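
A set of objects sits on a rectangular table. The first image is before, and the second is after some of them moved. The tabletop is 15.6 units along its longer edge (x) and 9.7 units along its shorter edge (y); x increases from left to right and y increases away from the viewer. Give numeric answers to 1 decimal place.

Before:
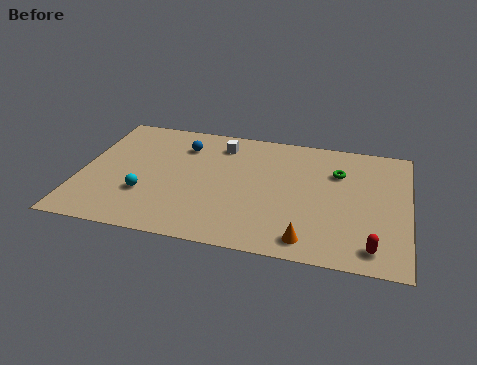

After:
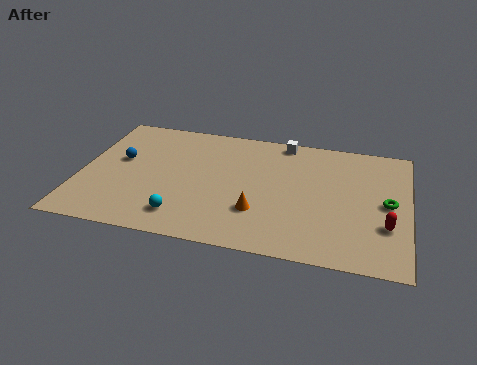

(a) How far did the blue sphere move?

3.4

From (4.7, 7.4) to (1.8, 5.6), the blue sphere covered √(2.9² + 1.8²) ≈ 3.4 units.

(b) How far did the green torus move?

3.1

From (12.2, 6.8) to (14.6, 4.8), the green torus covered √(2.4² + 2.0²) ≈ 3.1 units.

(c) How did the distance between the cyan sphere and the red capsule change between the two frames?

-1.3

They were about 10.9 units apart before and 9.6 after — 1.3 units closer together.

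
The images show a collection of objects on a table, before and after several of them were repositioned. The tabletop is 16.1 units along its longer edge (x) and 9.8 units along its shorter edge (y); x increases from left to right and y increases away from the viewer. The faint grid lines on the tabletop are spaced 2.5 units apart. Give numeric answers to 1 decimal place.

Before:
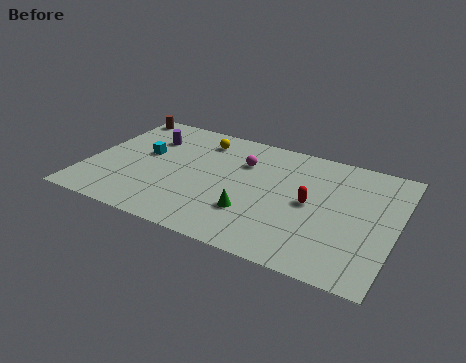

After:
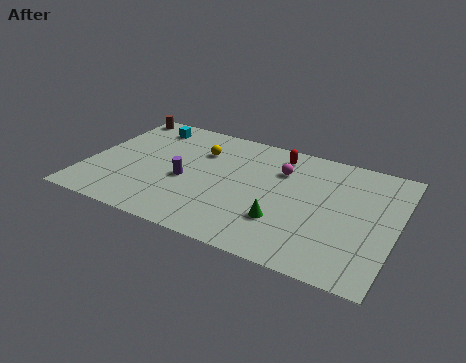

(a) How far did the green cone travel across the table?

1.6

From (8.9, 2.9) to (10.5, 2.9), the green cone covered √(1.6² + 0.0²) ≈ 1.6 units.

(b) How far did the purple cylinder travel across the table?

3.8

The purple cylinder moved from about (2.8, 7.1) to (5.2, 4.2), a distance of √(2.4² + 2.9²) ≈ 3.8.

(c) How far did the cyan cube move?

2.6

From (2.8, 5.6) to (2.5, 8.2), the cyan cube covered √(0.3² + 2.6²) ≈ 2.6 units.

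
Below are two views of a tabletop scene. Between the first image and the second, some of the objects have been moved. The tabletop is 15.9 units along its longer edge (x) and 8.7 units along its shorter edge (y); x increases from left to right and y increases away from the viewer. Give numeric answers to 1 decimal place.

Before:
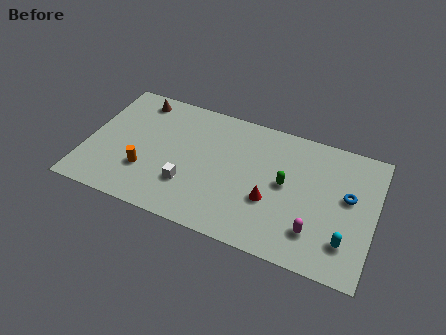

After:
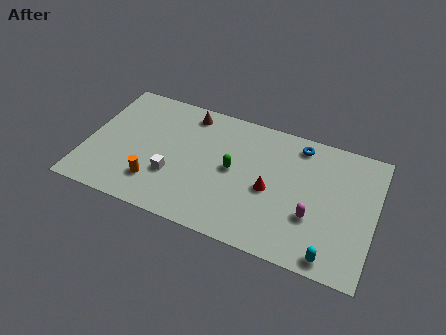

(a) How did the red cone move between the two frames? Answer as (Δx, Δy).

(-0.1, 0.7)

The red cone started near (10.3, 3.2) and ended near (10.2, 3.9).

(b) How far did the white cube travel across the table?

0.9

The white cube was near (5.8, 2.6) before and (4.9, 2.9) after, so it travelled √(0.9² + 0.3²) ≈ 0.9 units.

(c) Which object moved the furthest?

the blue torus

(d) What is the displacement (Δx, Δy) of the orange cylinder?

(0.6, -0.6)

From the two frames, the orange cylinder sits at roughly (3.4, 2.7) before and (4.0, 2.1) after.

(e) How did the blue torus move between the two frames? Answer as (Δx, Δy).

(-2.9, 2.5)

The blue torus started near (14.4, 5.0) and ended near (11.5, 7.5).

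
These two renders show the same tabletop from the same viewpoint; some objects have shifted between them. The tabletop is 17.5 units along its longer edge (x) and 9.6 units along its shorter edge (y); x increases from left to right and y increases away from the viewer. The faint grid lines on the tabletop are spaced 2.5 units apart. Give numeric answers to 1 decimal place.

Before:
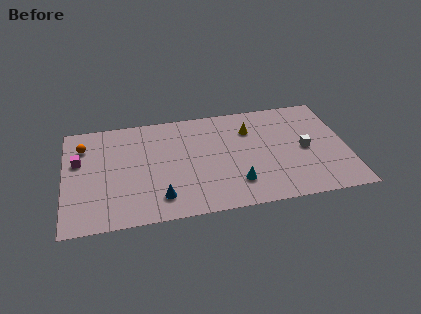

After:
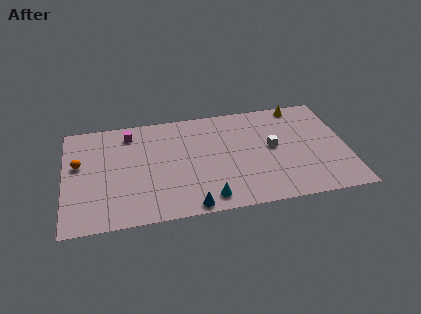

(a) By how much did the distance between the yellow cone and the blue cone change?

+3.0

Before: roughly 7.7 units apart; after: 10.7. That's 3.0 units further apart.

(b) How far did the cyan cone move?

2.1

The cyan cone was near (10.5, 2.3) before and (8.7, 1.3) after, so it travelled √(1.8² + 1.0²) ≈ 2.1 units.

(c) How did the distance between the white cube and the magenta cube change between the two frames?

-4.8

They were about 14.1 units apart before and 9.3 after — 4.8 units closer together.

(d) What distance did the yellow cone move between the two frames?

3.6

From (11.6, 7.0) to (14.8, 8.7), the yellow cone covered √(3.2² + 1.7²) ≈ 3.6 units.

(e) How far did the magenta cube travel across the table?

3.8

The magenta cube was near (0.9, 6.0) before and (4.1, 8.0) after, so it travelled √(3.2² + 2.0²) ≈ 3.8 units.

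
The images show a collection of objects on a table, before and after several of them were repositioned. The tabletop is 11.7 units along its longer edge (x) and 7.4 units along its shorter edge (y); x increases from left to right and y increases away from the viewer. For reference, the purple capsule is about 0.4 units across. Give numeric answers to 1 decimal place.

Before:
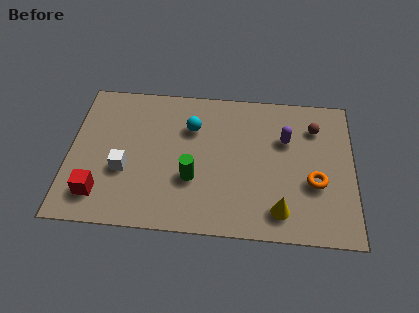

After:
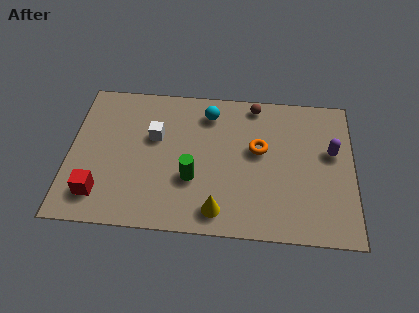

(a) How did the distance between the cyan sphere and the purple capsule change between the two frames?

+1.4

They were about 3.9 units apart before and 5.3 after — 1.4 units further apart.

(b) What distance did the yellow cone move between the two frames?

2.5

The yellow cone moved from about (8.7, 1.3) to (6.2, 1.1), a distance of √(2.5² + 0.2²) ≈ 2.5.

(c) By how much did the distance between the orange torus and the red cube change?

-1.8

They were about 8.9 units apart before and 7.1 after — 1.8 units closer together.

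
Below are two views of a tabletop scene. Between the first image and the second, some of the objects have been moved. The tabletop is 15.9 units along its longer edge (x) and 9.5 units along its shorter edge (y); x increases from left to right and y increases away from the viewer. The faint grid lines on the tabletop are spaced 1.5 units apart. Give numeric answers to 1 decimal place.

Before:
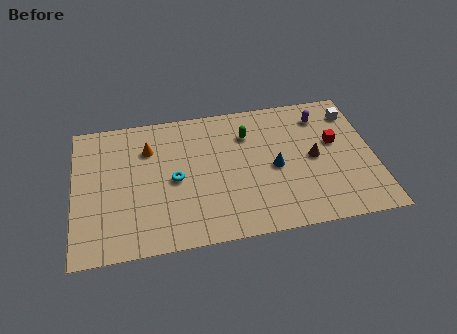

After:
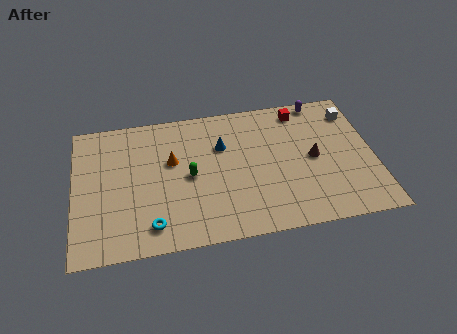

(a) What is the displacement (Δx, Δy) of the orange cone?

(1.2, -1.1)

The orange cone was at about (4.0, 6.9) and moved to about (5.2, 5.8).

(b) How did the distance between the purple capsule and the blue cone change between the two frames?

+1.7

They were about 4.2 units apart before and 5.9 after — 1.7 units further apart.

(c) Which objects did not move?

the brown cone and the white cube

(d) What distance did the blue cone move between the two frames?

3.4

The blue cone moved from about (10.6, 4.4) to (7.9, 6.4), a distance of √(2.7² + 2.0²) ≈ 3.4.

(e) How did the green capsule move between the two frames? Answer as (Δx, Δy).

(-3.2, -2.4)

The green capsule started near (9.3, 7.0) and ended near (6.1, 4.6).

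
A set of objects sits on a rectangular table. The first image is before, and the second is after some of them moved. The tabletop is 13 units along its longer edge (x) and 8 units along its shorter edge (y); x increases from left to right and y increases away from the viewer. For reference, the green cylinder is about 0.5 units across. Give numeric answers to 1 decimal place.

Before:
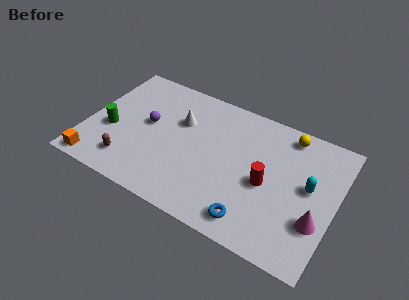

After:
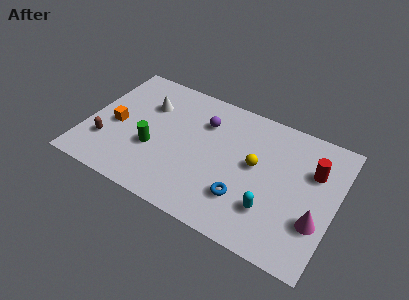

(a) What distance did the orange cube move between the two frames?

2.9

The orange cube moved from about (0.9, 0.8) to (1.5, 3.6), a distance of √(0.6² + 2.8²) ≈ 2.9.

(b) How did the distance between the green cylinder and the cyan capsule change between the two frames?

-4.0

Before: roughly 10.4 units apart; after: 6.4. That's 4.0 units closer together.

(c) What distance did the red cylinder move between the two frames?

2.8

The red cylinder was near (9.5, 3.6) before and (11.7, 5.4) after, so it travelled √(2.2² + 1.8²) ≈ 2.8 units.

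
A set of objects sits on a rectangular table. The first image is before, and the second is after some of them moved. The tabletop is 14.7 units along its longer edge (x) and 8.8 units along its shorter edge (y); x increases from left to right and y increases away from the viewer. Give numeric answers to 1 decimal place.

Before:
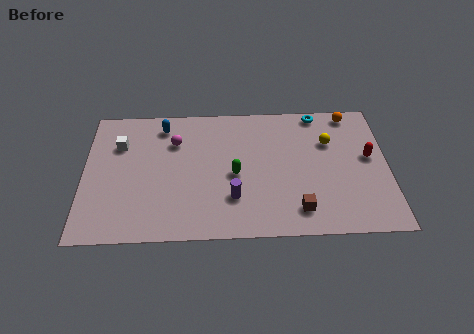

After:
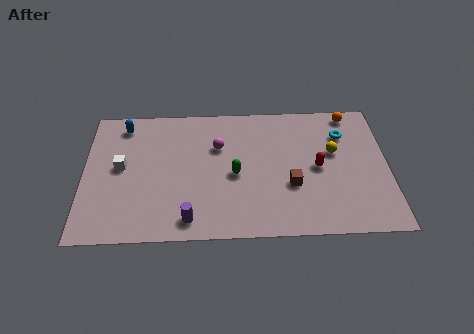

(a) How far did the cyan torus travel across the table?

1.9

From (11.4, 8.0) to (12.6, 6.5), the cyan torus covered √(1.2² + 1.5²) ≈ 1.9 units.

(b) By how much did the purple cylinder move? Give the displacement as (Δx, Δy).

(-2.1, -1.3)

From the two frames, the purple cylinder sits at roughly (7.2, 2.5) before and (5.1, 1.2) after.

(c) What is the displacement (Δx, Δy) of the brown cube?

(-0.3, 1.6)

From the two frames, the brown cube sits at roughly (10.3, 1.6) before and (10.0, 3.2) after.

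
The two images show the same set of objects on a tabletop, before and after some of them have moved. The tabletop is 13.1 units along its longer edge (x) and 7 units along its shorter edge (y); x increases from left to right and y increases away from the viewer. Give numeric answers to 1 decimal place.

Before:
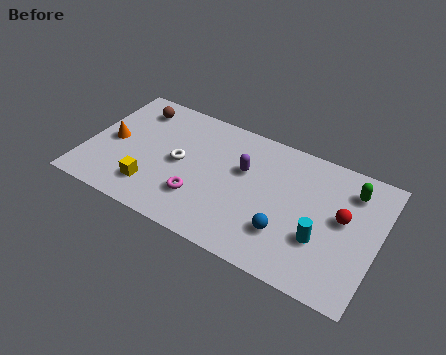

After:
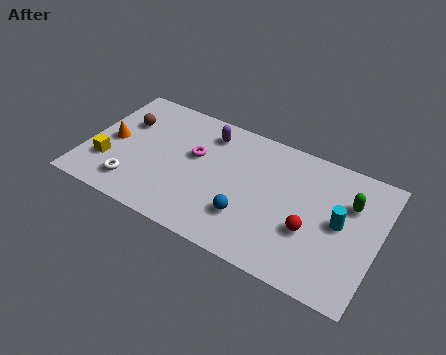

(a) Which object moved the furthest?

the white torus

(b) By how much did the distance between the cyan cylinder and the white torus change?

+2.7

The distance was about 6.6 in the first image and 9.3 in the second, so they moved 2.7 units further apart.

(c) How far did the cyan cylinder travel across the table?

1.4

The cyan cylinder was near (10.7, 2.4) before and (11.4, 3.6) after, so it travelled √(0.7² + 1.2²) ≈ 1.4 units.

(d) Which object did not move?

the orange cone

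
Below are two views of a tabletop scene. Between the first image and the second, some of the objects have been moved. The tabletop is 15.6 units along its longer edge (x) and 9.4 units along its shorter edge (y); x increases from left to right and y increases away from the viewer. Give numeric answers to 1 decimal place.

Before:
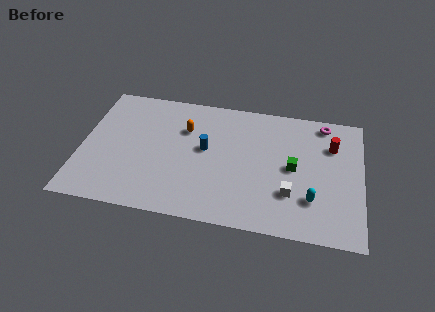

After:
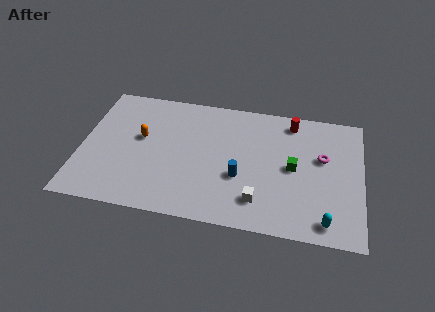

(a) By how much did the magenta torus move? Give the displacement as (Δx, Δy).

(0.0, -2.6)

The magenta torus started near (13.4, 8.3) and ended near (13.4, 5.7).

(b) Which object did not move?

the green cube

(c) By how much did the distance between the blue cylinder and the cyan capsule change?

-1.2

They were about 6.5 units apart before and 5.3 after — 1.2 units closer together.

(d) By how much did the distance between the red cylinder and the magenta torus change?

+1.3

They were about 1.7 units apart before and 3.0 after — 1.3 units further apart.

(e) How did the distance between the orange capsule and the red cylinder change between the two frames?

+0.5

They were about 8.2 units apart before and 8.7 after — 0.5 units further apart.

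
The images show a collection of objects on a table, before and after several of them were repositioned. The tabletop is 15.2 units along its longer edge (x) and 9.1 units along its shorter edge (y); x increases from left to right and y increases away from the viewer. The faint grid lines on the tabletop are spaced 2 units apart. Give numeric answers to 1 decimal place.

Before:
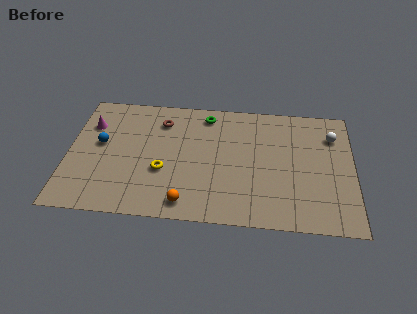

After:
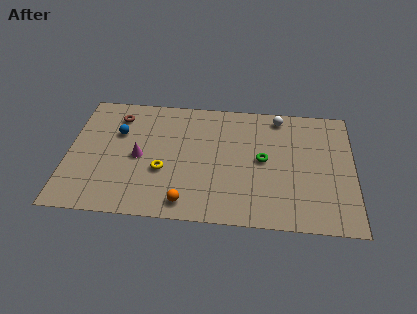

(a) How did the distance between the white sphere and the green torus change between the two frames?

-3.5

They were about 6.9 units apart before and 3.4 after — 3.5 units closer together.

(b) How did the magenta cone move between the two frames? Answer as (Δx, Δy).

(2.7, -2.2)

The magenta cone was at about (1.1, 6.5) and moved to about (3.8, 4.3).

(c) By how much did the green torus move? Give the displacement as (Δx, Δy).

(3.1, -3.1)

The green torus was at about (7.3, 7.8) and moved to about (10.4, 4.7).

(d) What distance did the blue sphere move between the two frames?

1.3

The blue sphere moved from about (1.7, 5.1) to (2.6, 6.0), a distance of √(0.9² + 0.9²) ≈ 1.3.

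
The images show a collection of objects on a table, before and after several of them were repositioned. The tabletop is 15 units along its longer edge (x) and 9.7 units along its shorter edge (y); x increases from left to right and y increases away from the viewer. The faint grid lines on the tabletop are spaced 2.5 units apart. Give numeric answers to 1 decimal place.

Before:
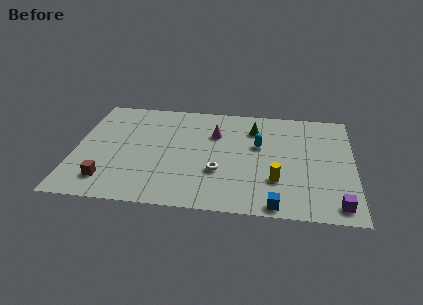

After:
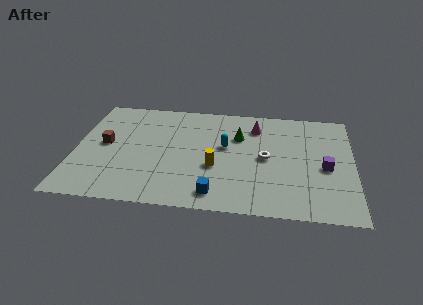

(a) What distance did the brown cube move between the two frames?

3.2

The brown cube moved from about (1.9, 1.9) to (1.6, 5.1), a distance of √(0.3² + 3.2²) ≈ 3.2.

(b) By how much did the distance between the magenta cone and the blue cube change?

-0.3

The distance was about 6.8 in the first image and 6.5 in the second, so they moved 0.3 units closer together.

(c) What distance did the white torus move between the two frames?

2.9

The white torus was near (7.8, 3.3) before and (10.3, 4.8) after, so it travelled √(2.5² + 1.5²) ≈ 2.9 units.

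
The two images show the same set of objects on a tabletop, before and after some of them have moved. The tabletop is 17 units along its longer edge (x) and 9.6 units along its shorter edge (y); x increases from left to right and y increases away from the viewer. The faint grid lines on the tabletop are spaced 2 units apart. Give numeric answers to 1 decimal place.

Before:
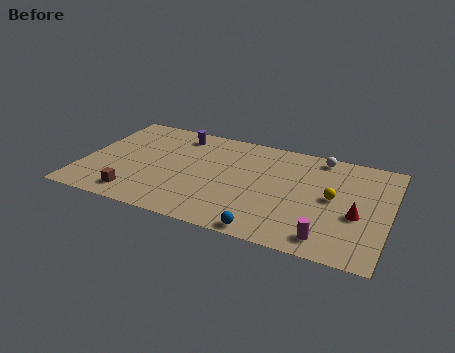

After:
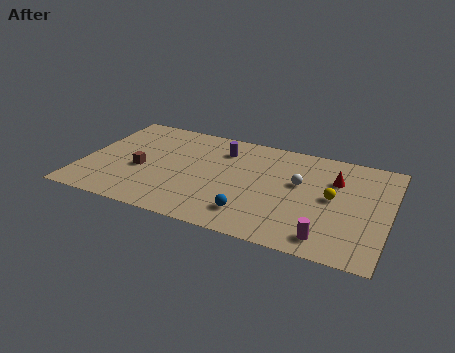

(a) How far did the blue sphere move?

1.6

From (10.7, 0.8) to (9.7, 2.0), the blue sphere covered √(1.0² + 1.2²) ≈ 1.6 units.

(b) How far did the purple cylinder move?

2.7

The purple cylinder moved from about (4.9, 8.1) to (7.5, 7.4), a distance of √(2.6² + 0.7²) ≈ 2.7.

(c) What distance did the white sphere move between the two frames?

3.0

The white sphere moved from about (12.9, 8.6) to (12.0, 5.7), a distance of √(0.9² + 2.9²) ≈ 3.0.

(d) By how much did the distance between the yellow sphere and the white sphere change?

-1.7

The distance was about 3.7 in the first image and 2.0 in the second, so they moved 1.7 units closer together.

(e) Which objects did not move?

the magenta cylinder and the yellow sphere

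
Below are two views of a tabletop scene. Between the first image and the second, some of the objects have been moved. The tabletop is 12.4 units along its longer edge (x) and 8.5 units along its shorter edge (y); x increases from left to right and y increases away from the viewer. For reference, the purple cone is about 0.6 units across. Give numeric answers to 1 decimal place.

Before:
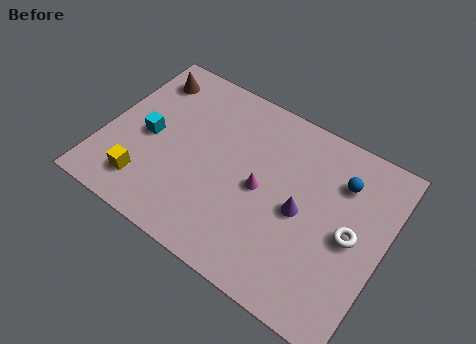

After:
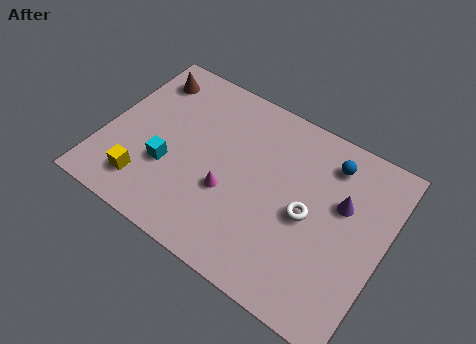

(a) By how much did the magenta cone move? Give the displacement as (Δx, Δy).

(-1.3, -0.9)

The magenta cone started near (7.0, 4.1) and ended near (5.7, 3.2).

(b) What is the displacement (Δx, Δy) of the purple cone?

(1.6, 1.3)

The purple cone started near (8.8, 4.0) and ended near (10.4, 5.3).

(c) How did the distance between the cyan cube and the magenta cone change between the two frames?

-2.4

Before: roughly 5.1 units apart; after: 2.7. That's 2.4 units closer together.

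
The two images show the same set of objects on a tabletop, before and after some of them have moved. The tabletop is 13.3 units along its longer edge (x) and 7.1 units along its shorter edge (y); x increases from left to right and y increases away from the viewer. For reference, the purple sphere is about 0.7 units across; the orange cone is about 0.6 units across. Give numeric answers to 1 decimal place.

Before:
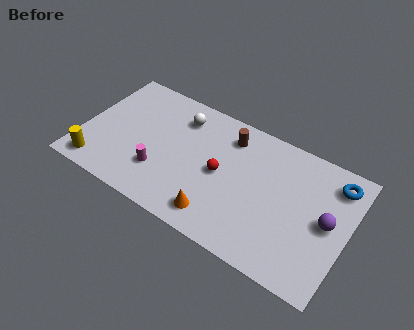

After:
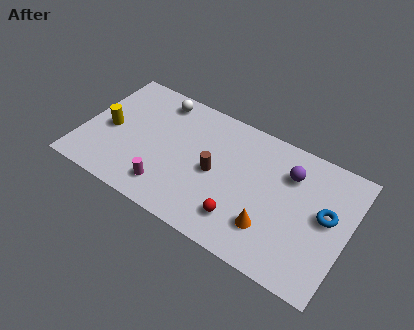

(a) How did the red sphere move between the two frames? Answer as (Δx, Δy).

(1.3, -1.9)

From the two frames, the red sphere sits at roughly (7.0, 3.5) before and (8.3, 1.6) after.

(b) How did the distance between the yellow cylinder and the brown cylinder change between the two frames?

-2.2

The distance was about 7.6 in the first image and 5.4 in the second, so they moved 2.2 units closer together.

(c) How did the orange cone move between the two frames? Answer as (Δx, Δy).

(2.5, 0.7)

The orange cone started near (7.2, 1.2) and ended near (9.7, 1.9).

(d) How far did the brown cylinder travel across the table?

2.3

From (7.1, 5.7) to (6.7, 3.4), the brown cylinder covered √(0.4² + 2.3²) ≈ 2.3 units.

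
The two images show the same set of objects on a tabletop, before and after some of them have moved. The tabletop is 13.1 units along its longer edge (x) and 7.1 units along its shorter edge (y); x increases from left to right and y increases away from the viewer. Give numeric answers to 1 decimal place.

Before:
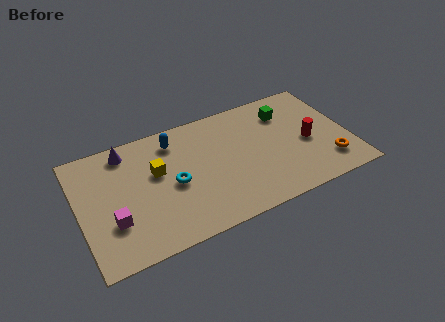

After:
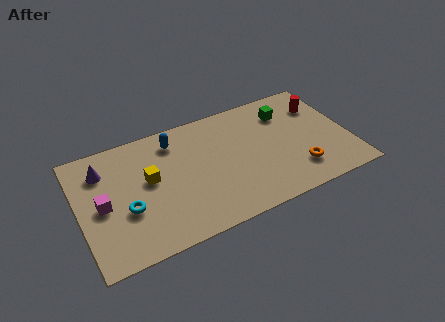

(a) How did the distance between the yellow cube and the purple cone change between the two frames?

+0.3

They were about 2.2 units apart before and 2.5 after — 0.3 units further apart.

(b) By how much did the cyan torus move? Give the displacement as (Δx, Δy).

(-2.3, -0.6)

From the two frames, the cyan torus sits at roughly (4.5, 3.3) before and (2.2, 2.7) after.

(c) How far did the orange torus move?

1.5

From (11.9, 1.6) to (10.4, 1.7), the orange torus covered √(1.5² + 0.1²) ≈ 1.5 units.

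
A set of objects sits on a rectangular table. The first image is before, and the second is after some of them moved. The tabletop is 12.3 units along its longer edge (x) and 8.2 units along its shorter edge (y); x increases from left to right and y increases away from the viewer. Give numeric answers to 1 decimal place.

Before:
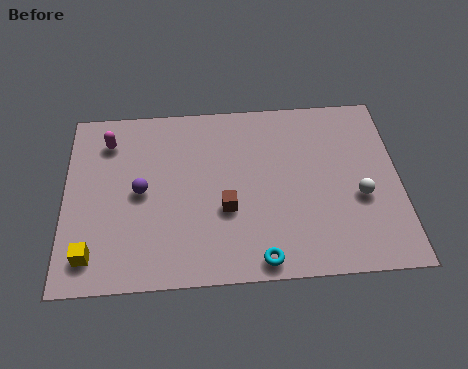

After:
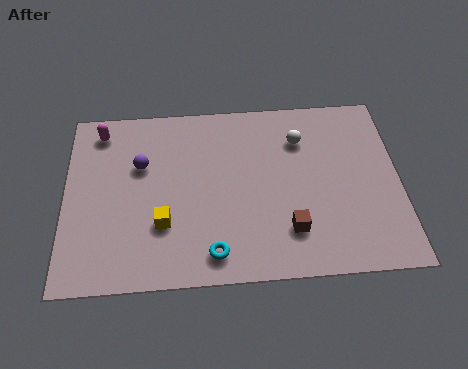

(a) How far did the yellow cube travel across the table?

2.9

The yellow cube moved from about (1.0, 1.4) to (3.6, 2.6), a distance of √(2.6² + 1.2²) ≈ 2.9.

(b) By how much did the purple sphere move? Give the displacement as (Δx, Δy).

(0.0, 1.2)

From the two frames, the purple sphere sits at roughly (2.8, 4.1) before and (2.8, 5.3) after.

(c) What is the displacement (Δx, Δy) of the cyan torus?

(-1.7, 0.4)

The cyan torus was at about (7.1, 0.8) and moved to about (5.4, 1.2).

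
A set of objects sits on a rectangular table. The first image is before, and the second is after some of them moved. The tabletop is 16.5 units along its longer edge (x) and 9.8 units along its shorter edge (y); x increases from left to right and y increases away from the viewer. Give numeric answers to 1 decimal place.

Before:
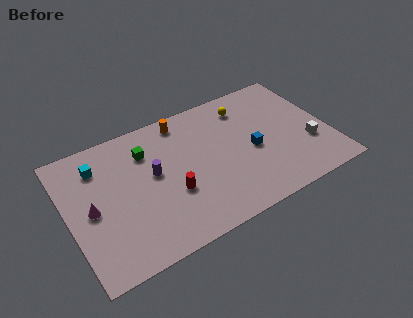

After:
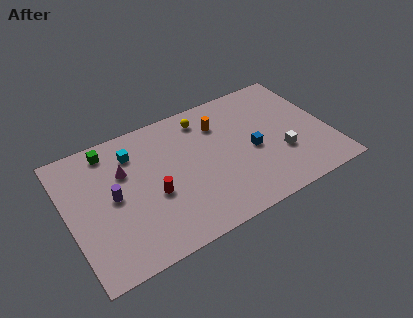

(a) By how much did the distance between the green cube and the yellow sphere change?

-0.5

The distance was about 6.5 in the first image and 6.0 in the second, so they moved 0.5 units closer together.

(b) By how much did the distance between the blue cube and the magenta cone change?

-2.0

They were about 10.2 units apart before and 8.2 after — 2.0 units closer together.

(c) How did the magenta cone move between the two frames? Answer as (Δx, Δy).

(2.3, 1.8)

From the two frames, the magenta cone sits at roughly (1.4, 4.7) before and (3.7, 6.5) after.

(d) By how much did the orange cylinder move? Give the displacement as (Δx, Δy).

(2.2, -1.3)

From the two frames, the orange cylinder sits at roughly (7.7, 8.6) before and (9.9, 7.3) after.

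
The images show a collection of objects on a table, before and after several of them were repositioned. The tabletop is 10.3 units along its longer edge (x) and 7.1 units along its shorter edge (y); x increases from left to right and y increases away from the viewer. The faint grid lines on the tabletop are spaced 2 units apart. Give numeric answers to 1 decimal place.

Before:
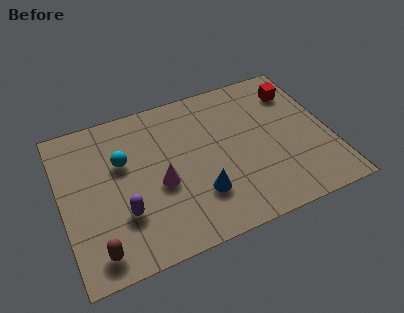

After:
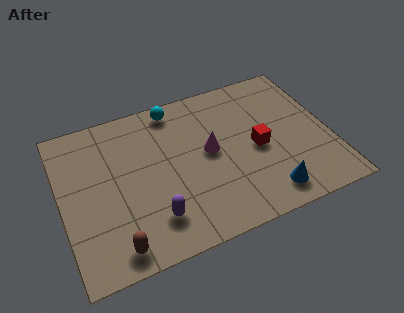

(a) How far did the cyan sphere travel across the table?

2.8

The cyan sphere moved from about (2.4, 4.5) to (4.6, 6.3), a distance of √(2.2² + 1.8²) ≈ 2.8.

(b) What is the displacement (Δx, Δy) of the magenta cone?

(2.0, 0.8)

The magenta cone was at about (3.7, 3.0) and moved to about (5.7, 3.8).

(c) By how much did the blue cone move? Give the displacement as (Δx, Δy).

(2.5, -0.9)

From the two frames, the blue cone sits at roughly (5.1, 2.0) before and (7.6, 1.1) after.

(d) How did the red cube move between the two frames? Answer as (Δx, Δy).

(-1.8, -2.2)

The red cube was at about (9.3, 5.5) and moved to about (7.5, 3.3).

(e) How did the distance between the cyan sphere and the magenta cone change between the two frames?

+0.7

Before: roughly 2.0 units apart; after: 2.7. That's 0.7 units further apart.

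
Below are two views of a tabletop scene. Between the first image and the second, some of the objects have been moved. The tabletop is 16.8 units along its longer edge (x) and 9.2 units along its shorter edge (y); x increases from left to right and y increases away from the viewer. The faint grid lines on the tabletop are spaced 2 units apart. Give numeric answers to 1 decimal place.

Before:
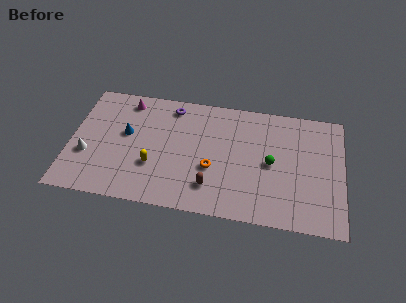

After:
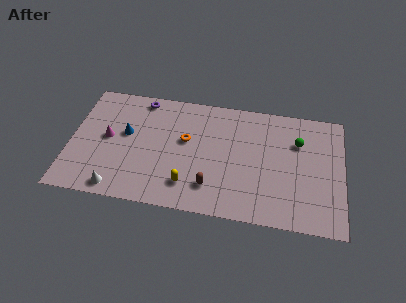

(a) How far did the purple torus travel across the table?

1.9

The purple torus moved from about (6.1, 7.9) to (4.2, 8.2), a distance of √(1.9² + 0.3²) ≈ 1.9.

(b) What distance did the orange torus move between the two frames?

2.5

The orange torus was near (8.8, 3.5) before and (7.1, 5.4) after, so it travelled √(1.7² + 1.9²) ≈ 2.5 units.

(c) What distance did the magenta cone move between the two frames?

3.3

From (3.3, 7.9) to (2.3, 4.8), the magenta cone covered √(1.0² + 3.1²) ≈ 3.3 units.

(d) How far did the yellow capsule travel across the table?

2.5

From (5.2, 3.1) to (7.4, 2.0), the yellow capsule covered √(2.2² + 1.1²) ≈ 2.5 units.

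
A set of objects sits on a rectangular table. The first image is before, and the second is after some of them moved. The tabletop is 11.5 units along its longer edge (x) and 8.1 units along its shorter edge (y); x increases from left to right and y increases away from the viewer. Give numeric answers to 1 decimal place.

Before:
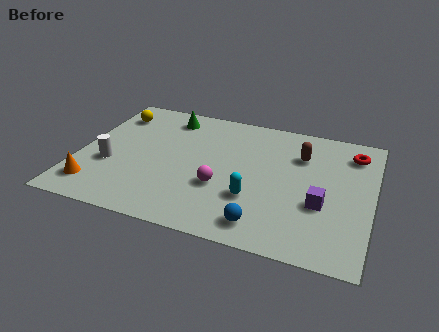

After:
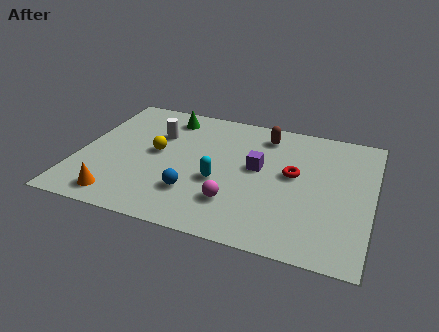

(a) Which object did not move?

the green cone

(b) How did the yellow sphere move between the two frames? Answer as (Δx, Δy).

(2.0, -2.1)

The yellow sphere was at about (1.0, 6.4) and moved to about (3.0, 4.3).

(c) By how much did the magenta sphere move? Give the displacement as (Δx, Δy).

(0.6, -0.8)

From the two frames, the magenta sphere sits at roughly (5.7, 2.9) before and (6.3, 2.1) after.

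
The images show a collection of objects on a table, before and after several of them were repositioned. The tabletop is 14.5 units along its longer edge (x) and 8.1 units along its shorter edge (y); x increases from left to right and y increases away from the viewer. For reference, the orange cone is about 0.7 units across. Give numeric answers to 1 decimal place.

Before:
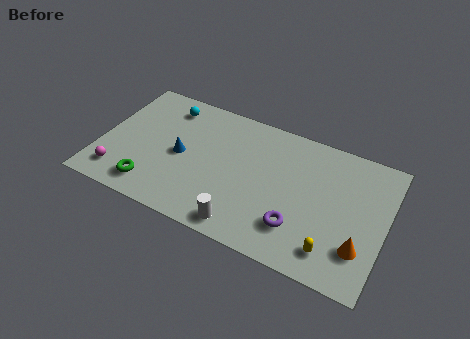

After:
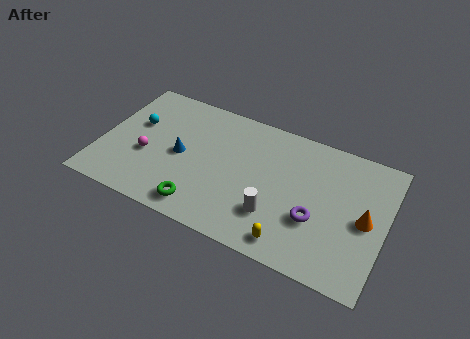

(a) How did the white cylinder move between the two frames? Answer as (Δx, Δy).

(1.4, 1.3)

From the two frames, the white cylinder sits at roughly (7.7, 1.0) before and (9.1, 2.3) after.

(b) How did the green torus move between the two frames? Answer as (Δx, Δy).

(2.6, -0.2)

The green torus started near (2.9, 1.4) and ended near (5.5, 1.2).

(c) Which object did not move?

the blue cone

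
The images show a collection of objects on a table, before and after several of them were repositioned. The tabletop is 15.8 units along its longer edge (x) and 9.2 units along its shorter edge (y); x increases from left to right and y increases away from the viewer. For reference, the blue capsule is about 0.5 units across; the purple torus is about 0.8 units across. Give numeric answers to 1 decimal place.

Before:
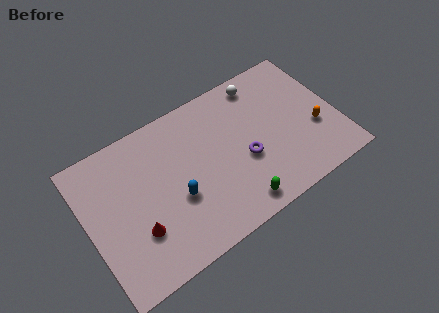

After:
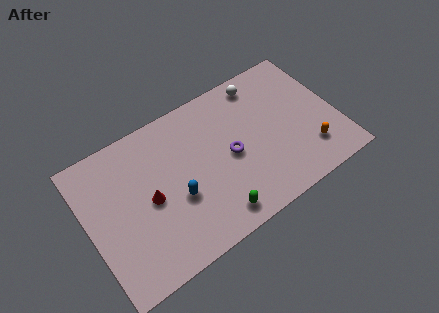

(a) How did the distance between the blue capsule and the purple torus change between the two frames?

-0.7

The distance was about 4.4 in the first image and 3.7 in the second, so they moved 0.7 units closer together.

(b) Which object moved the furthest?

the red cone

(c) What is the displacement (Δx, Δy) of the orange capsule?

(-0.6, -1.2)

From the two frames, the orange capsule sits at roughly (14.3, 3.4) before and (13.7, 2.2) after.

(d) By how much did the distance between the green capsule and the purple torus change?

+0.8

They were about 2.7 units apart before and 3.5 after — 0.8 units further apart.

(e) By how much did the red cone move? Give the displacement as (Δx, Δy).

(1.0, 1.5)

The red cone started near (2.8, 2.9) and ended near (3.8, 4.4).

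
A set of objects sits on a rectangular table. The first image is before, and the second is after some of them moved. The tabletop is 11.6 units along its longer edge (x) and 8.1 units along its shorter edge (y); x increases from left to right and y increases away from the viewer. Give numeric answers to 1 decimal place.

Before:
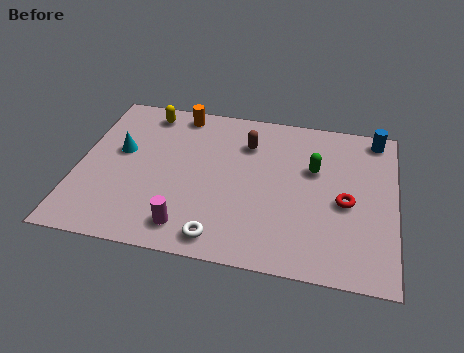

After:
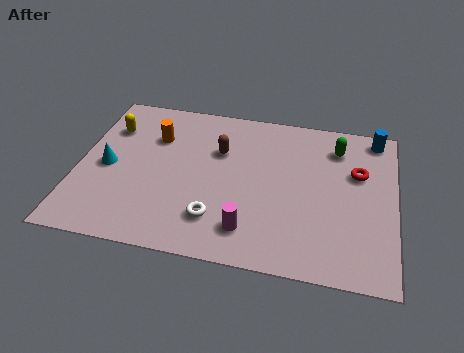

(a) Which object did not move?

the blue cylinder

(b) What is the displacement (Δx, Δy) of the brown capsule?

(-1.0, -0.6)

From the two frames, the brown capsule sits at roughly (6.1, 6.0) before and (5.1, 5.4) after.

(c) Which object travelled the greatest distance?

the magenta cylinder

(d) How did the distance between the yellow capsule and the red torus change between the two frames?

+1.0

They were about 8.2 units apart before and 9.2 after — 1.0 units further apart.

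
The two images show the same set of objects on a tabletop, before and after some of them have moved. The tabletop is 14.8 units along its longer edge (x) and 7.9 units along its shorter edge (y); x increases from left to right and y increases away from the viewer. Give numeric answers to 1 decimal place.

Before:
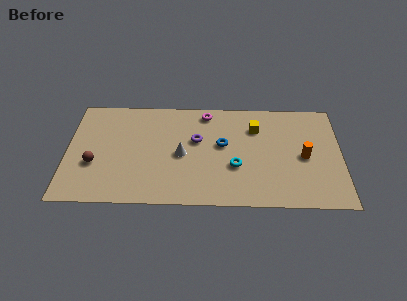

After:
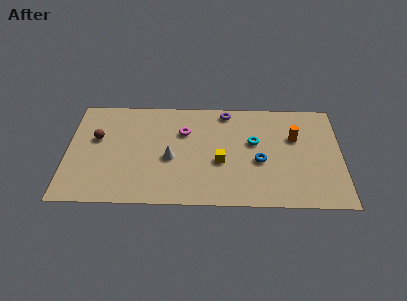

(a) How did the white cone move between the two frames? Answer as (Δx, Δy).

(-0.6, -0.3)

The white cone started near (6.2, 3.7) and ended near (5.6, 3.4).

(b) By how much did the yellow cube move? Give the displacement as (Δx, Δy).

(-1.9, -2.6)

The yellow cube was at about (10.2, 5.8) and moved to about (8.3, 3.2).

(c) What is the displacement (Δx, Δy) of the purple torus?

(1.6, 2.2)

The purple torus started near (7.0, 4.8) and ended near (8.6, 7.0).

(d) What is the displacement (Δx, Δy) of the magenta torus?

(-1.2, -1.5)

The magenta torus was at about (7.5, 6.9) and moved to about (6.3, 5.4).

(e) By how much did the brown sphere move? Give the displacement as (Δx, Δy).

(0.1, 1.9)

From the two frames, the brown sphere sits at roughly (1.5, 2.9) before and (1.6, 4.8) after.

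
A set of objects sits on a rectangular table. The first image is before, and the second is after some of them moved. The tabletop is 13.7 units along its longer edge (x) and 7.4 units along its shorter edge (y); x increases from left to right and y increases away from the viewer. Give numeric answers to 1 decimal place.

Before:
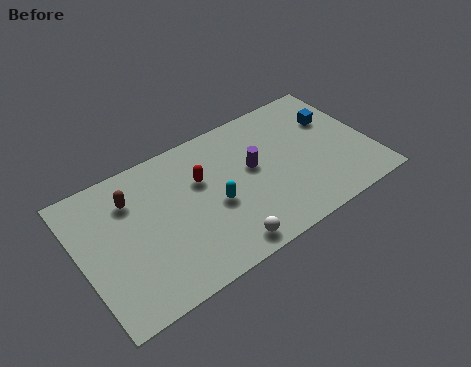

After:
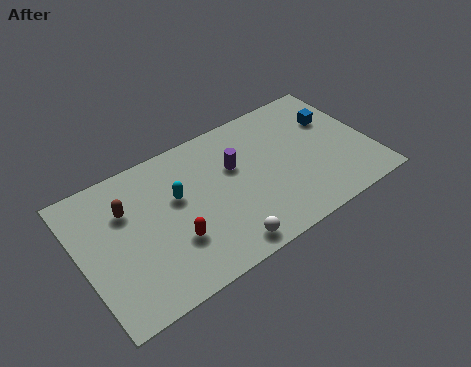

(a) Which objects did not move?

the blue cube and the white sphere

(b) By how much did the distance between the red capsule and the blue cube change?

+2.1

They were about 6.5 units apart before and 8.6 after — 2.1 units further apart.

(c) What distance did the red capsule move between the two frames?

2.9

The red capsule was near (5.8, 4.8) before and (4.1, 2.4) after, so it travelled √(1.7² + 2.4²) ≈ 2.9 units.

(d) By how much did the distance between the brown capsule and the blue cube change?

+0.3

They were about 9.7 units apart before and 10.0 after — 0.3 units further apart.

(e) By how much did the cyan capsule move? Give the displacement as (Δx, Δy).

(-1.6, 1.3)

The cyan capsule started near (6.2, 3.2) and ended near (4.6, 4.5).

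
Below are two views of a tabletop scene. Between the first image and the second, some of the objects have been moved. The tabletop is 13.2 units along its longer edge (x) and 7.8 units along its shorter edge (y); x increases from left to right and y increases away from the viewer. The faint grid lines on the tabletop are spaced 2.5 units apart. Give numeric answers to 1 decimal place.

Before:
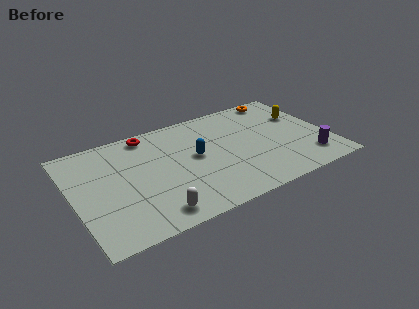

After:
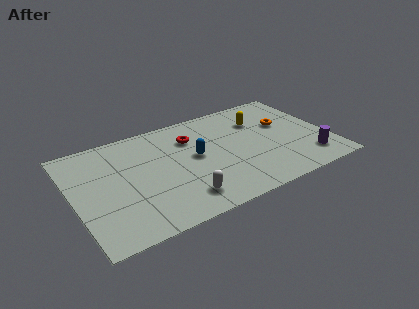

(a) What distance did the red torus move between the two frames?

2.4

The red torus was near (4.2, 6.9) before and (6.3, 5.7) after, so it travelled √(2.1² + 1.2²) ≈ 2.4 units.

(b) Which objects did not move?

the blue capsule and the purple cylinder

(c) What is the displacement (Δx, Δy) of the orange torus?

(-0.2, -2.2)

The orange torus was at about (11.3, 7.0) and moved to about (11.1, 4.8).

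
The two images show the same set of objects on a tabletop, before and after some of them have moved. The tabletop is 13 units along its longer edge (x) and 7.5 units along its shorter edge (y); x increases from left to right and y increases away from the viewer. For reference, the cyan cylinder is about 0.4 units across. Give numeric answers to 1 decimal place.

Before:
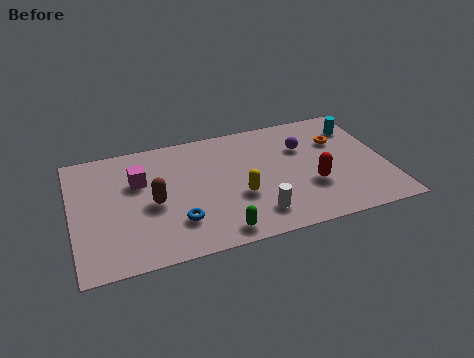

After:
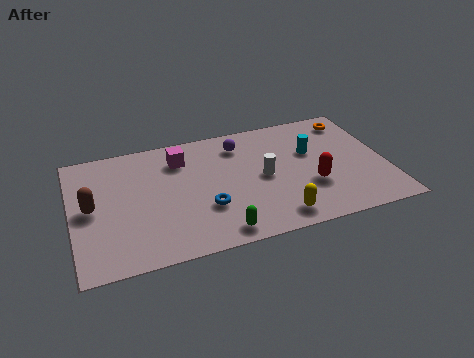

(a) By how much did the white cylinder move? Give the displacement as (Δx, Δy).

(0.5, 2.2)

The white cylinder was at about (7.4, 1.5) and moved to about (7.9, 3.7).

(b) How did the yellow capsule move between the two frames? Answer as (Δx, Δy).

(1.4, -1.7)

The yellow capsule was at about (6.8, 2.8) and moved to about (8.2, 1.1).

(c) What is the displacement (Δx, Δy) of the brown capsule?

(-2.5, 0.4)

The brown capsule was at about (3.3, 3.4) and moved to about (0.8, 3.8).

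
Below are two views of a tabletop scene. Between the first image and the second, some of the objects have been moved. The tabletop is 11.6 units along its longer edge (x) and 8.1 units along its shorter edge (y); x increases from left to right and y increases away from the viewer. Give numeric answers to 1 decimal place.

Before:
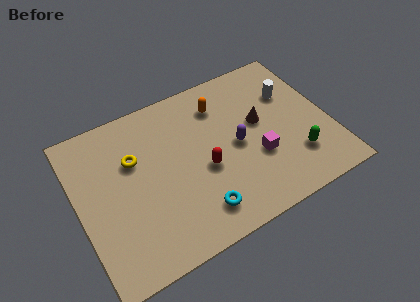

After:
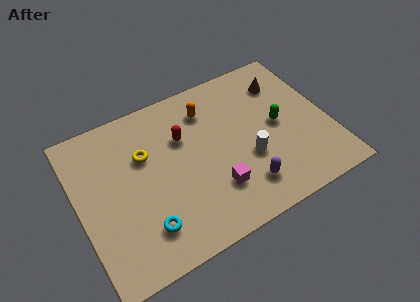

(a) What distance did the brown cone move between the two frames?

2.1

The brown cone moved from about (8.5, 4.6) to (9.9, 6.2), a distance of √(1.4² + 1.6²) ≈ 2.1.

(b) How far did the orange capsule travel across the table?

0.6

The orange capsule was near (6.9, 6.3) before and (6.3, 6.3) after, so it travelled √(0.6² + 0.0²) ≈ 0.6 units.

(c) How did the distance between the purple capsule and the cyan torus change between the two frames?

+1.3

They were about 3.3 units apart before and 4.6 after — 1.3 units further apart.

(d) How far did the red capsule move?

2.1

The red capsule moved from about (5.7, 3.4) to (5.0, 5.4), a distance of √(0.7² + 2.0²) ≈ 2.1.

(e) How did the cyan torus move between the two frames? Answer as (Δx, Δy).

(-2.4, 0.3)

The cyan torus started near (5.1, 1.5) and ended near (2.7, 1.8).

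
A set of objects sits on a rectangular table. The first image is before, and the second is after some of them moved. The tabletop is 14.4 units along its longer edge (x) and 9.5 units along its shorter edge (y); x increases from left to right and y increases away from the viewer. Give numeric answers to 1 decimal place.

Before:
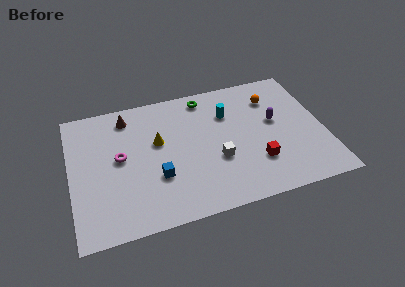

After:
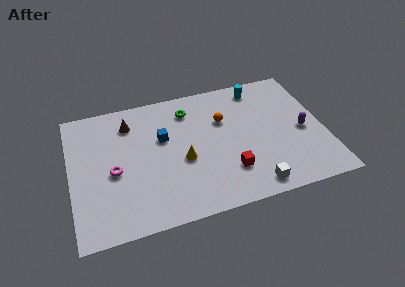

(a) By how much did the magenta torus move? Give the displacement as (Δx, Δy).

(-0.4, -0.9)

From the two frames, the magenta torus sits at roughly (2.8, 5.1) before and (2.4, 4.2) after.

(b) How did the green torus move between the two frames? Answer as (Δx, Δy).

(-1.0, -0.7)

From the two frames, the green torus sits at roughly (7.9, 8.3) before and (6.9, 7.6) after.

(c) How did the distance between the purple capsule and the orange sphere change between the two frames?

+3.0

They were about 1.8 units apart before and 4.8 after — 3.0 units further apart.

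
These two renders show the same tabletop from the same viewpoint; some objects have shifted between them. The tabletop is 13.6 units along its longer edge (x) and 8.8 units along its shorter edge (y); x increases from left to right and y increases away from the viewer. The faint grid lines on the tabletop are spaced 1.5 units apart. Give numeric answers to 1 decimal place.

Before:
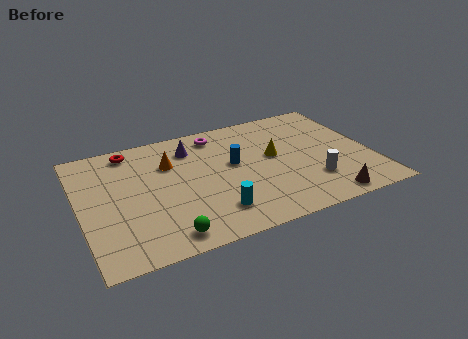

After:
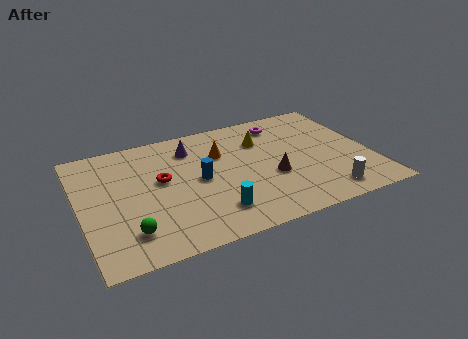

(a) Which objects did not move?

the cyan cylinder and the purple cone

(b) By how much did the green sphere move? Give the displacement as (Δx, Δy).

(-1.6, 0.8)

The green sphere started near (3.6, 1.1) and ended near (2.0, 1.9).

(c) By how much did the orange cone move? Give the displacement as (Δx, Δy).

(2.4, -0.1)

The orange cone was at about (4.3, 6.1) and moved to about (6.7, 6.0).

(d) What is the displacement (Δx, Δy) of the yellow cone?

(-0.4, 1.4)

The yellow cone started near (9.1, 4.9) and ended near (8.7, 6.3).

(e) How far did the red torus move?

3.0

The red torus moved from about (2.6, 7.7) to (3.8, 5.0), a distance of √(1.2² + 2.7²) ≈ 3.0.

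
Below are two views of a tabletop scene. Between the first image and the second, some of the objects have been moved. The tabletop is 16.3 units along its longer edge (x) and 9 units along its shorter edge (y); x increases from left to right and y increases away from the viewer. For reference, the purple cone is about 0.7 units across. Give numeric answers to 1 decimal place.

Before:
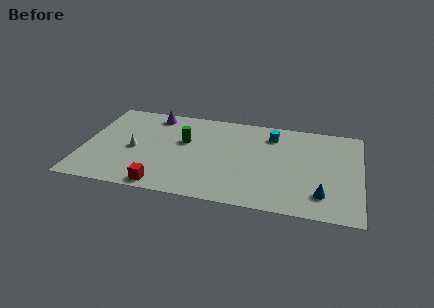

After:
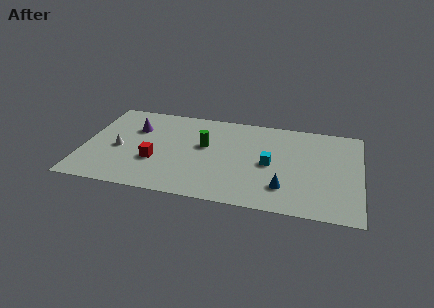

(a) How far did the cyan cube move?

2.9

The cyan cube moved from about (11.0, 7.2) to (11.0, 4.3), a distance of √(0.0² + 2.9²) ≈ 2.9.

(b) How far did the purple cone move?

1.9

The purple cone was near (3.9, 7.8) before and (2.9, 6.2) after, so it travelled √(1.0² + 1.6²) ≈ 1.9 units.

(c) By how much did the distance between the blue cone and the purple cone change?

-1.9

Before: roughly 11.7 units apart; after: 9.8. That's 1.9 units closer together.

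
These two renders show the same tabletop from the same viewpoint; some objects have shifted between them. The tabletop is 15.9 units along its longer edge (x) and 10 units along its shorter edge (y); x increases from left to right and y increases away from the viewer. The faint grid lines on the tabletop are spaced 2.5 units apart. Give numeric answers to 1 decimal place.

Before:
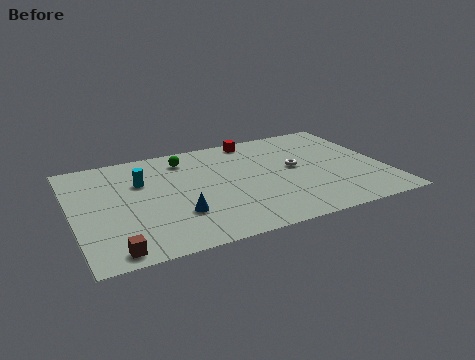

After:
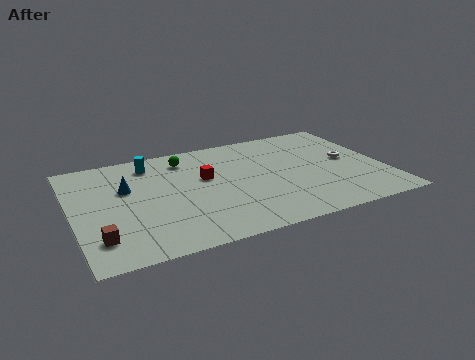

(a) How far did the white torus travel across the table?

2.8

The white torus was near (11.4, 5.4) before and (14.2, 5.3) after, so it travelled √(2.8² + 0.1²) ≈ 2.8 units.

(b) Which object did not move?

the green sphere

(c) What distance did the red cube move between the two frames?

4.2

The red cube was near (9.7, 9.0) before and (6.8, 6.0) after, so it travelled √(2.9² + 3.0²) ≈ 4.2 units.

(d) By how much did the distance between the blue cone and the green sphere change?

-1.6

The distance was about 5.3 in the first image and 3.7 in the second, so they moved 1.6 units closer together.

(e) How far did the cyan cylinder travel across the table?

1.7

The cyan cylinder was near (3.6, 6.7) before and (4.2, 8.3) after, so it travelled √(0.6² + 1.6²) ≈ 1.7 units.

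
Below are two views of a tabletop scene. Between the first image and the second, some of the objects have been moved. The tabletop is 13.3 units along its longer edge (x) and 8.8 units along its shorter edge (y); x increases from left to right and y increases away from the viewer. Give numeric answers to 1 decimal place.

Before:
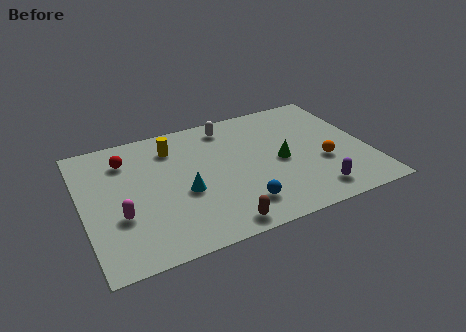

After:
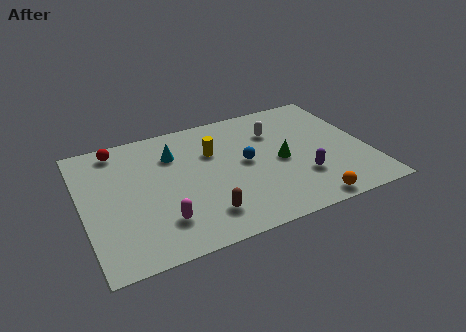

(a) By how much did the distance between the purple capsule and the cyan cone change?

+0.6

They were about 6.2 units apart before and 6.8 after — 0.6 units further apart.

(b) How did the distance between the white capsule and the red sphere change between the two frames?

+2.5

They were about 4.9 units apart before and 7.4 after — 2.5 units further apart.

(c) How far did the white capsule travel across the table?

2.4

The white capsule moved from about (7.1, 7.5) to (9.2, 6.3), a distance of √(2.1² + 1.2²) ≈ 2.4.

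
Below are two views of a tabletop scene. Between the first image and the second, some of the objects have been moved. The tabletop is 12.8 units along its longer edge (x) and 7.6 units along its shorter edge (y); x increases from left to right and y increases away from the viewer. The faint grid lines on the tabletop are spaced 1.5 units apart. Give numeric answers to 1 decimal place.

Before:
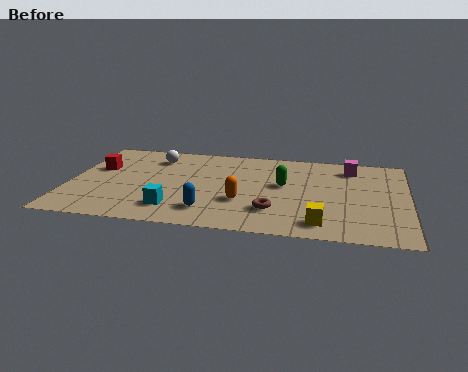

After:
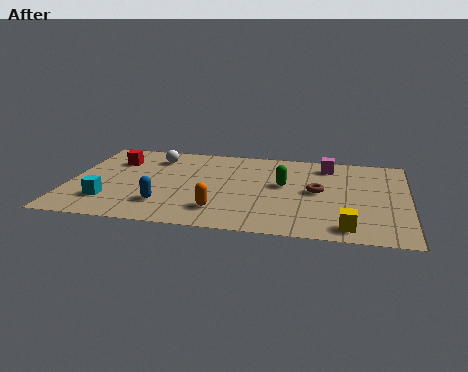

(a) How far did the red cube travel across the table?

1.0

The red cube moved from about (1.0, 4.7) to (1.6, 5.5), a distance of √(0.6² + 0.8²) ≈ 1.0.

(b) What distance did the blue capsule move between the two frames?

1.7

The blue capsule moved from about (5.4, 1.6) to (3.7, 1.9), a distance of √(1.7² + 0.3²) ≈ 1.7.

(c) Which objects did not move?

the green capsule and the white sphere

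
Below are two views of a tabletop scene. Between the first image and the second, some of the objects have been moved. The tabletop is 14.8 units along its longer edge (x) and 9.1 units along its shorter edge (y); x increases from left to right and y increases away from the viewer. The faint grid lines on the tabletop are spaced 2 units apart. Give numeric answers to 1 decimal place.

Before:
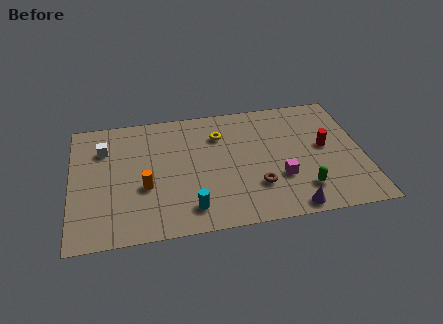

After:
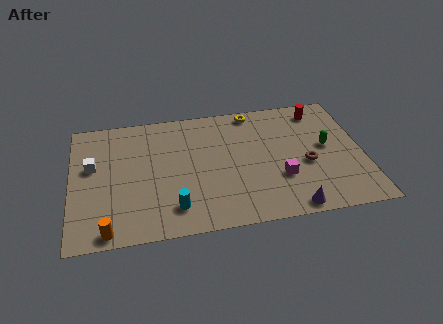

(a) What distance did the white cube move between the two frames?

1.3

The white cube moved from about (1.7, 6.6) to (1.1, 5.4), a distance of √(0.6² + 1.2²) ≈ 1.3.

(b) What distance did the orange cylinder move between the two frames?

3.3

From (3.7, 3.5) to (1.8, 0.8), the orange cylinder covered √(1.9² + 2.7²) ≈ 3.3 units.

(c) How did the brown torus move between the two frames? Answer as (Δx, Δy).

(2.6, 1.2)

The brown torus was at about (9.3, 2.6) and moved to about (11.9, 3.8).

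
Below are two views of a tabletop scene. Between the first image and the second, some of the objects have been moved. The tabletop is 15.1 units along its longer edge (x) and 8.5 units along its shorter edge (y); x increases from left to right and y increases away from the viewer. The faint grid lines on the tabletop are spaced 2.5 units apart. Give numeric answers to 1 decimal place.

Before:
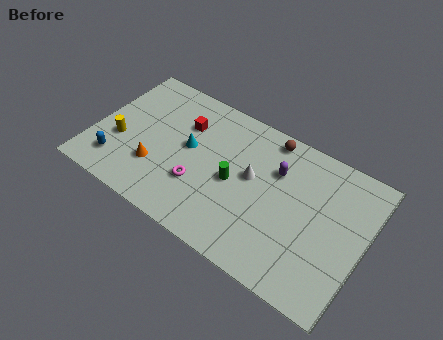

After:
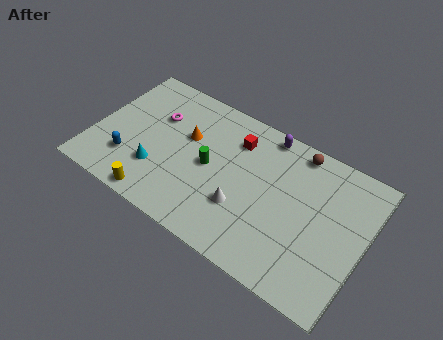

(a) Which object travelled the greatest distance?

the magenta torus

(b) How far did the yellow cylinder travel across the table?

3.5

From (1.5, 3.2) to (4.1, 0.8), the yellow cylinder covered √(2.6² + 2.4²) ≈ 3.5 units.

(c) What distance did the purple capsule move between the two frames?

2.0

From (10.0, 5.9) to (9.1, 7.7), the purple capsule covered √(0.9² + 1.8²) ≈ 2.0 units.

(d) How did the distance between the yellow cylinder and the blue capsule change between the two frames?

+1.0

They were about 1.4 units apart before and 2.4 after — 1.0 units further apart.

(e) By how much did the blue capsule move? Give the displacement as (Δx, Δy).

(0.6, 0.5)

The blue capsule was at about (1.6, 1.8) and moved to about (2.2, 2.3).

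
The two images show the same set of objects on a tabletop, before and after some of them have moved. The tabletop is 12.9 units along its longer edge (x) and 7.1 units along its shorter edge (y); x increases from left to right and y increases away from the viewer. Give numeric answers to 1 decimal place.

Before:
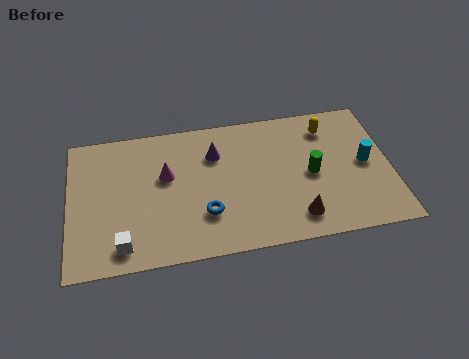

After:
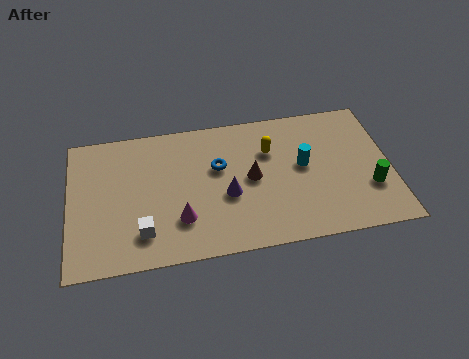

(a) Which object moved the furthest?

the brown cone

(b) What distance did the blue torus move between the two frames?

2.4

From (5.4, 2.1) to (6.0, 4.4), the blue torus covered √(0.6² + 2.3²) ≈ 2.4 units.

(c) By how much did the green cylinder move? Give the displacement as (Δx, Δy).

(2.3, -1.1)

The green cylinder started near (9.7, 3.4) and ended near (12.0, 2.3).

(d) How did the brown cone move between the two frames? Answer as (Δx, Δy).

(-1.7, 2.3)

From the two frames, the brown cone sits at roughly (9.0, 1.3) before and (7.3, 3.6) after.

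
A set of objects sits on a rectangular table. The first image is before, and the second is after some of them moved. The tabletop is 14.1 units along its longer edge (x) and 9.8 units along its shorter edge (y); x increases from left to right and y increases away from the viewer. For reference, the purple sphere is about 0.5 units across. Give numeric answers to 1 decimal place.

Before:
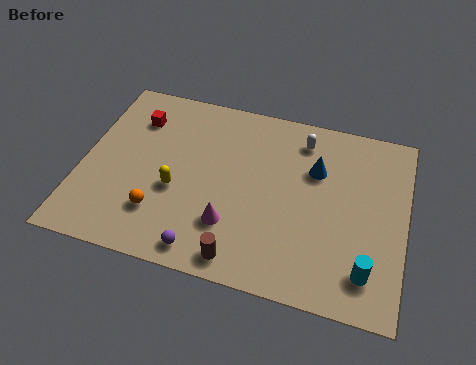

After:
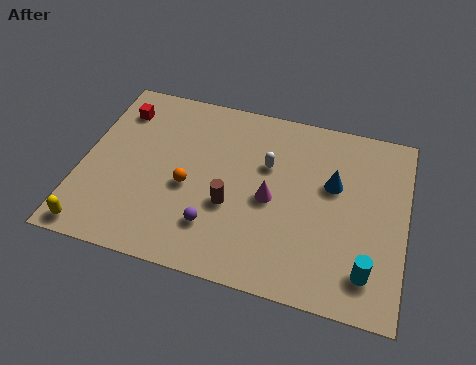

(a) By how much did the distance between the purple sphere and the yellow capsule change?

+2.1

They were about 3.2 units apart before and 5.3 after — 2.1 units further apart.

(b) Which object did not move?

the cyan cylinder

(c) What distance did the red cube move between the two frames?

0.9

The red cube moved from about (2.1, 7.4) to (1.3, 7.7), a distance of √(0.8² + 0.3²) ≈ 0.9.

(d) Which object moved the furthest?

the yellow capsule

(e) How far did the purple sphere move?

1.3

The purple sphere moved from about (5.7, 1.1) to (6.0, 2.4), a distance of √(0.3² + 1.3²) ≈ 1.3.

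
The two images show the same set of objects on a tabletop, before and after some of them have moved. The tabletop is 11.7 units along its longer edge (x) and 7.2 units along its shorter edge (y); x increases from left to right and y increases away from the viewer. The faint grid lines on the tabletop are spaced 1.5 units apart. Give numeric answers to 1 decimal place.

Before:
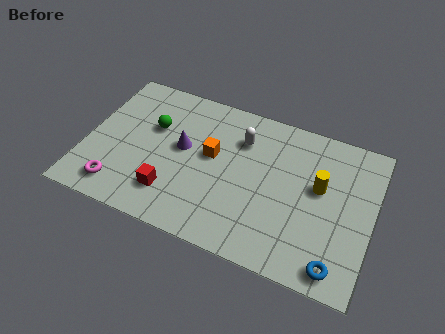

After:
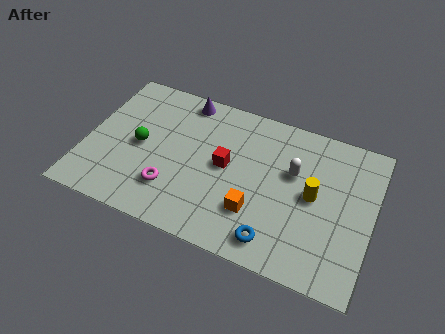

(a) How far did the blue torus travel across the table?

2.5

The blue torus was near (10.5, 0.9) before and (8.0, 1.1) after, so it travelled √(2.5² + 0.2²) ≈ 2.5 units.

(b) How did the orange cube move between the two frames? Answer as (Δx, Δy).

(2.0, -2.0)

From the two frames, the orange cube sits at roughly (5.1, 4.1) before and (7.1, 2.1) after.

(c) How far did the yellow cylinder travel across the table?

0.5

The yellow cylinder was near (9.5, 4.2) before and (9.3, 3.7) after, so it travelled √(0.2² + 0.5²) ≈ 0.5 units.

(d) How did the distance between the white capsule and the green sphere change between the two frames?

+2.6

They were about 3.7 units apart before and 6.3 after — 2.6 units further apart.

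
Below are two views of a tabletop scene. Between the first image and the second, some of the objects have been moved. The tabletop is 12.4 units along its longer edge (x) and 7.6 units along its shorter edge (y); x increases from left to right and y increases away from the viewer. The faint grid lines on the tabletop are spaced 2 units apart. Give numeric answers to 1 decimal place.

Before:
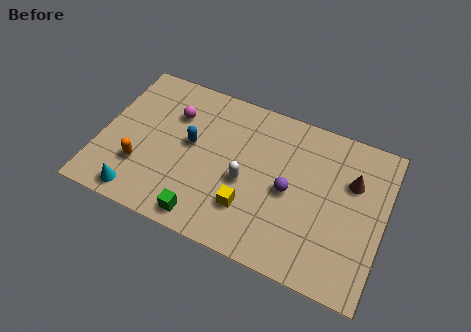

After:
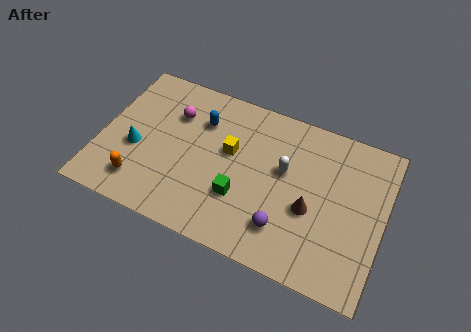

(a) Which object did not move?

the magenta sphere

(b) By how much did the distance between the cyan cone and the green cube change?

+1.8

The distance was about 2.9 in the first image and 4.7 in the second, so they moved 1.8 units further apart.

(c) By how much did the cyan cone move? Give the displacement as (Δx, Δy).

(-0.4, 2.2)

From the two frames, the cyan cone sits at roughly (2.0, 0.9) before and (1.6, 3.1) after.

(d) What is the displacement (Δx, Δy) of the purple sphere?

(0.0, -1.8)

The purple sphere was at about (8.3, 3.6) and moved to about (8.3, 1.8).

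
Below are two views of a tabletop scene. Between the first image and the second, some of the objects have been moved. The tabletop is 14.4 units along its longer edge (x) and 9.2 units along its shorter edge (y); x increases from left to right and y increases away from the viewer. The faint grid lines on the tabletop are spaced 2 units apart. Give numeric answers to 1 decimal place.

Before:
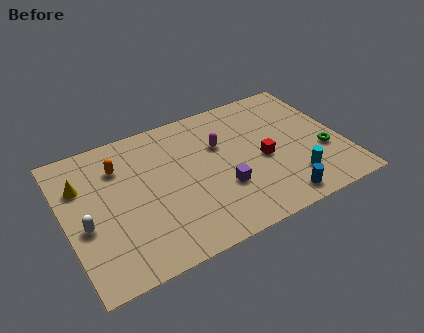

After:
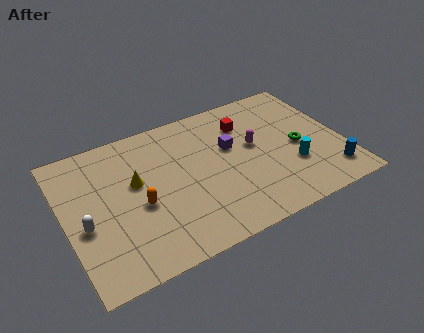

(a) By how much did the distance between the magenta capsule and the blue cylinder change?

-0.5

The distance was about 5.4 in the first image and 4.9 in the second, so they moved 0.5 units closer together.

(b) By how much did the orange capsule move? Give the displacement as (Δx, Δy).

(0.7, -2.9)

The orange capsule was at about (3.0, 6.8) and moved to about (3.7, 3.9).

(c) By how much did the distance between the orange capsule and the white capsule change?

-0.9

Before: roughly 3.7 units apart; after: 2.8. That's 0.9 units closer together.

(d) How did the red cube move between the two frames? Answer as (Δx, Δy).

(-0.5, 2.8)

The red cube was at about (10.2, 4.1) and moved to about (9.7, 6.9).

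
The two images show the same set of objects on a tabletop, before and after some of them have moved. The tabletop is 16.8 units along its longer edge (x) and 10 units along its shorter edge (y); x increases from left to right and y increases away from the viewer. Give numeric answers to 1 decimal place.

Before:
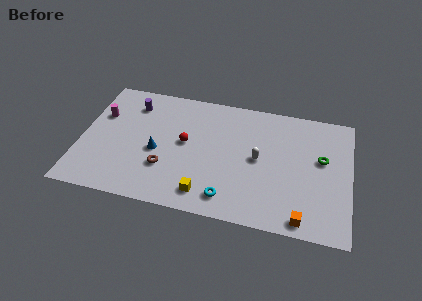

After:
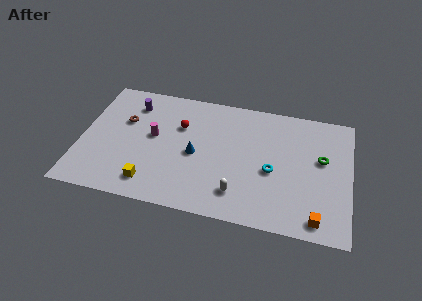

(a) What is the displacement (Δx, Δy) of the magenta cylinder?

(3.4, -1.1)

The magenta cylinder started near (1.1, 6.6) and ended near (4.5, 5.5).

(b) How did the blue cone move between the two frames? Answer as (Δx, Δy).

(2.4, 0.3)

The blue cone started near (4.8, 4.3) and ended near (7.2, 4.6).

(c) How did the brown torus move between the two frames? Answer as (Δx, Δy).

(-2.8, 3.3)

The brown torus started near (5.4, 3.1) and ended near (2.6, 6.4).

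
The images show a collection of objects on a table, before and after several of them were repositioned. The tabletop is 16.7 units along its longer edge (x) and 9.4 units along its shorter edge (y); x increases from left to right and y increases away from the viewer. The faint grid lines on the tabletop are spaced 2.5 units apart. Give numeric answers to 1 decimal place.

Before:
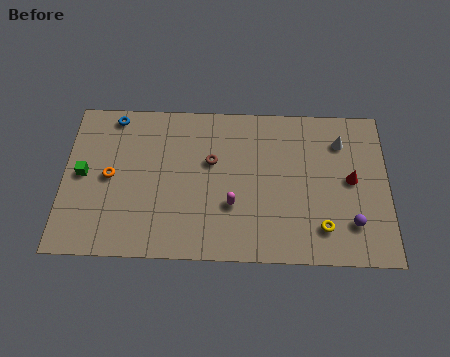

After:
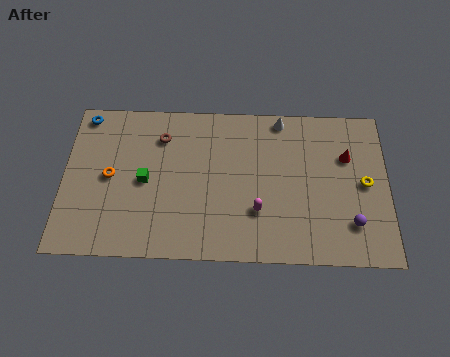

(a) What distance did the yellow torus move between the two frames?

3.5

The yellow torus was near (13.3, 2.0) before and (15.5, 4.7) after, so it travelled √(2.2² + 2.7²) ≈ 3.5 units.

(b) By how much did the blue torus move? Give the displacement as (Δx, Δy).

(-1.5, 0.0)

From the two frames, the blue torus sits at roughly (2.5, 8.4) before and (1.0, 8.4) after.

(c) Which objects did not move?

the purple sphere and the orange torus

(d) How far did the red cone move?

1.4

The red cone was near (14.8, 4.9) before and (14.6, 6.3) after, so it travelled √(0.2² + 1.4²) ≈ 1.4 units.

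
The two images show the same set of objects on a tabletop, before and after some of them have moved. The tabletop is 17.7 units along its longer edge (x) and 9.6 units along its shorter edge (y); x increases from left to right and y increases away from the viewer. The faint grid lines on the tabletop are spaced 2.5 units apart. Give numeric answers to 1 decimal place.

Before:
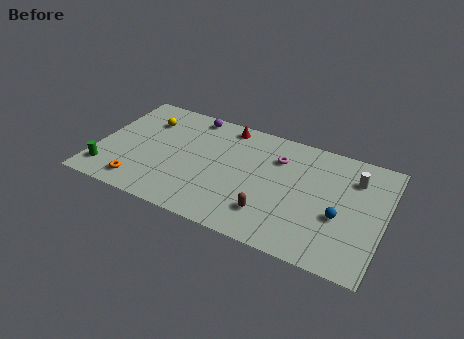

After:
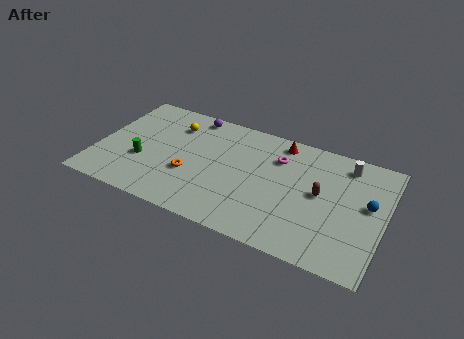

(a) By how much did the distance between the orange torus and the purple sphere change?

-2.4

They were about 7.5 units apart before and 5.1 after — 2.4 units closer together.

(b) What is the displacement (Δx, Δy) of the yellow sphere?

(1.7, 0.2)

The yellow sphere started near (2.7, 7.1) and ended near (4.4, 7.3).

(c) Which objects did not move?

the magenta torus and the purple sphere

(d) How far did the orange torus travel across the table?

3.5

The orange torus was near (3.0, 1.5) before and (5.9, 3.5) after, so it travelled √(2.9² + 2.0²) ≈ 3.5 units.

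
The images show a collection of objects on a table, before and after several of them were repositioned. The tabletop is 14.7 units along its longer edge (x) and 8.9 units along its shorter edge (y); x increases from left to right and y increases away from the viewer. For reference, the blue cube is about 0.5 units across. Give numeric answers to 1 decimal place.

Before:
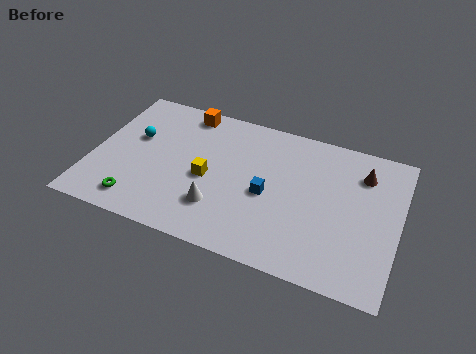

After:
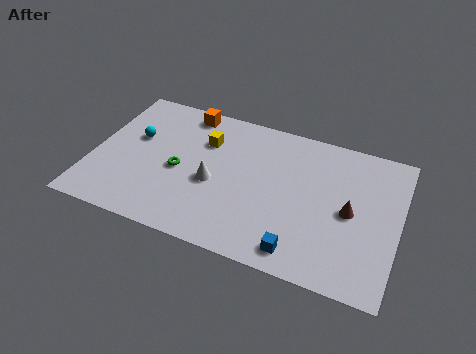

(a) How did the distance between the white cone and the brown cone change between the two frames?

-1.3

The distance was about 7.8 in the first image and 6.5 in the second, so they moved 1.3 units closer together.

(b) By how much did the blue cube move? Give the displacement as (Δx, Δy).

(1.8, -2.8)

From the two frames, the blue cube sits at roughly (8.5, 4.0) before and (10.3, 1.2) after.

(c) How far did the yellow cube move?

2.3

From (5.6, 4.0) to (5.2, 6.3), the yellow cube covered √(0.4² + 2.3²) ≈ 2.3 units.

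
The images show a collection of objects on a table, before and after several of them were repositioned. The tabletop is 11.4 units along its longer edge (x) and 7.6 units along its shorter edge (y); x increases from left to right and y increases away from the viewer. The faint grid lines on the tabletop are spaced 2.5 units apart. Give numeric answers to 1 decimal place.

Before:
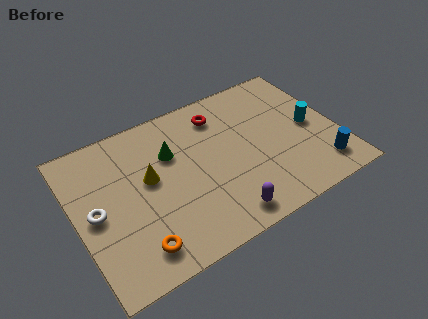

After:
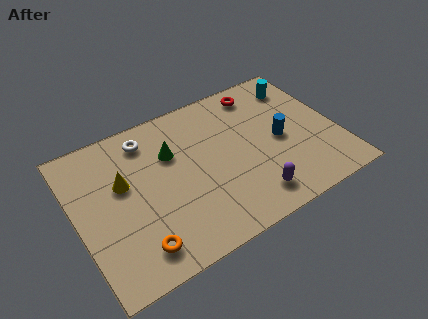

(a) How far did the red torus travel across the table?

1.9

The red torus was near (6.6, 6.1) before and (8.5, 6.5) after, so it travelled √(1.9² + 0.4²) ≈ 1.9 units.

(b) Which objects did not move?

the green cone and the orange torus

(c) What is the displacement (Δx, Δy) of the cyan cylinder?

(-0.1, 2.4)

From the two frames, the cyan cylinder sits at roughly (10.3, 3.7) before and (10.2, 6.1) after.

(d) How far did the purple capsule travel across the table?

1.3

The purple capsule was near (5.9, 1.0) before and (7.2, 1.3) after, so it travelled √(1.3² + 0.3²) ≈ 1.3 units.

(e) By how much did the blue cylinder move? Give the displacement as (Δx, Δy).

(-1.4, 2.2)

From the two frames, the blue cylinder sits at roughly (10.3, 1.4) before and (8.9, 3.6) after.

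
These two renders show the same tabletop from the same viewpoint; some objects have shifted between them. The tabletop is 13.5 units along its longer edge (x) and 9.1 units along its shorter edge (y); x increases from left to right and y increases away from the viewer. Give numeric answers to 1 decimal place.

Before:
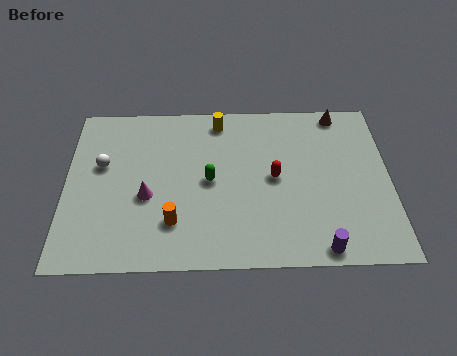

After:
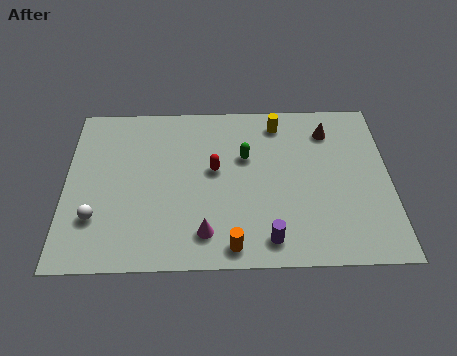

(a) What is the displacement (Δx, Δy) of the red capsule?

(-2.5, 0.5)

The red capsule was at about (8.7, 4.6) and moved to about (6.2, 5.1).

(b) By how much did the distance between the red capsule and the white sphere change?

-1.8

The distance was about 7.3 in the first image and 5.5 in the second, so they moved 1.8 units closer together.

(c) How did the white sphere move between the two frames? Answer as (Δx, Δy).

(-0.2, -2.9)

The white sphere was at about (1.5, 5.5) and moved to about (1.3, 2.6).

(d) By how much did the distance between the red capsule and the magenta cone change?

-2.0

Before: roughly 5.4 units apart; after: 3.4. That's 2.0 units closer together.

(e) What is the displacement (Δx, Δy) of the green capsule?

(1.5, 1.3)

The green capsule started near (6.0, 4.5) and ended near (7.5, 5.8).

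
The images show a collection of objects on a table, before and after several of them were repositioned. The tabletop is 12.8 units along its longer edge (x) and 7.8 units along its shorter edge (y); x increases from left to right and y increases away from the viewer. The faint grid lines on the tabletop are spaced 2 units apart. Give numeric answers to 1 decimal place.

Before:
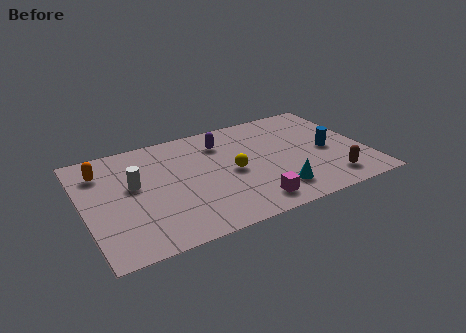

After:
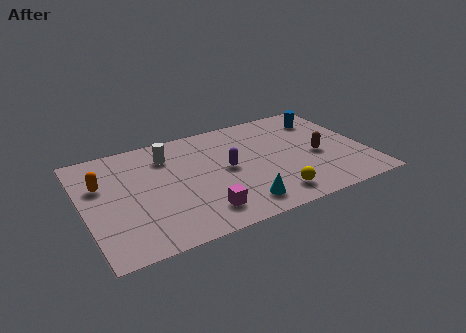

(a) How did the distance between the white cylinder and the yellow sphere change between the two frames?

+1.8

They were about 4.5 units apart before and 6.3 after — 1.8 units further apart.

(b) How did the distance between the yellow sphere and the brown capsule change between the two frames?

-1.6

Before: roughly 4.8 units apart; after: 3.2. That's 1.6 units closer together.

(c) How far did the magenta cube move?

2.2

From (7.2, 1.2) to (5.0, 1.5), the magenta cube covered √(2.2² + 0.3²) ≈ 2.2 units.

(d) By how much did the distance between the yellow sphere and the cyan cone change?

-1.2

The distance was about 2.7 in the first image and 1.5 in the second, so they moved 1.2 units closer together.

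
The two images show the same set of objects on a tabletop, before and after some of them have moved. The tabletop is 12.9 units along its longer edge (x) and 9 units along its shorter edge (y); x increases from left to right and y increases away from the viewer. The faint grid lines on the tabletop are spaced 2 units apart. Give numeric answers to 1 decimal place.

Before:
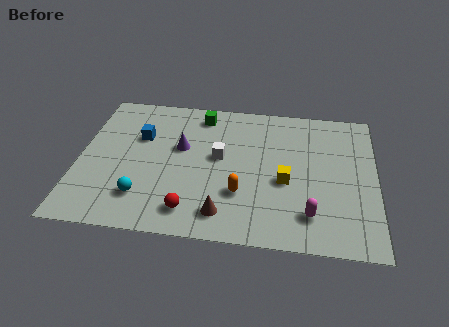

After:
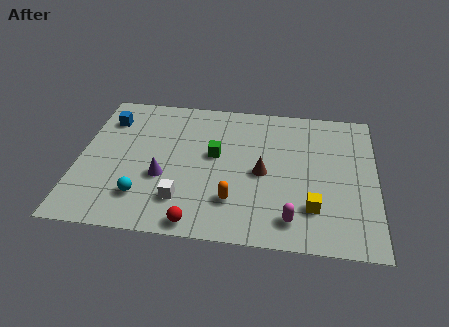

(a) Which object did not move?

the cyan sphere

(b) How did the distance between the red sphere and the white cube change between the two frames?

-2.2

Before: roughly 3.7 units apart; after: 1.5. That's 2.2 units closer together.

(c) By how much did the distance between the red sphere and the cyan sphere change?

+0.5

They were about 2.2 units apart before and 2.7 after — 0.5 units further apart.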